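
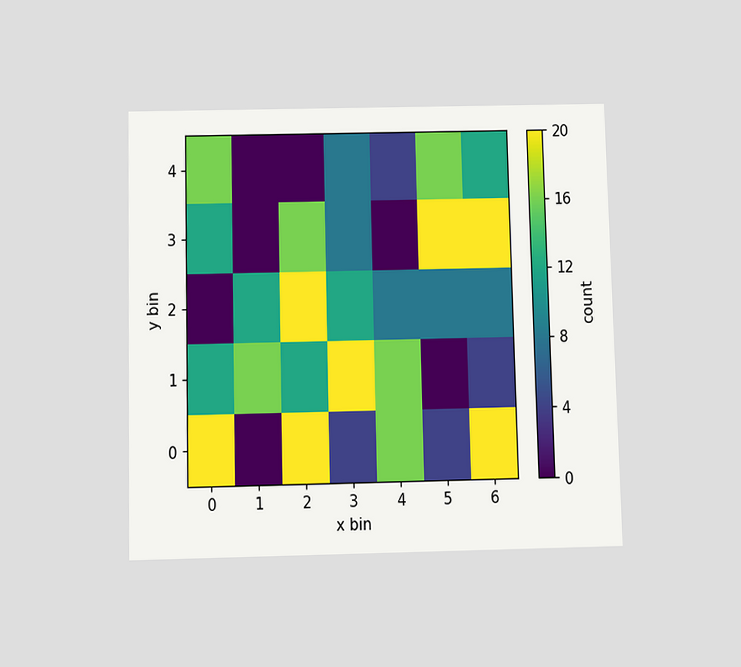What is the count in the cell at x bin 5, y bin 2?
The chart is viewed slightly from below. Matching the cell (5, 2) against the colorbar gives 8.

8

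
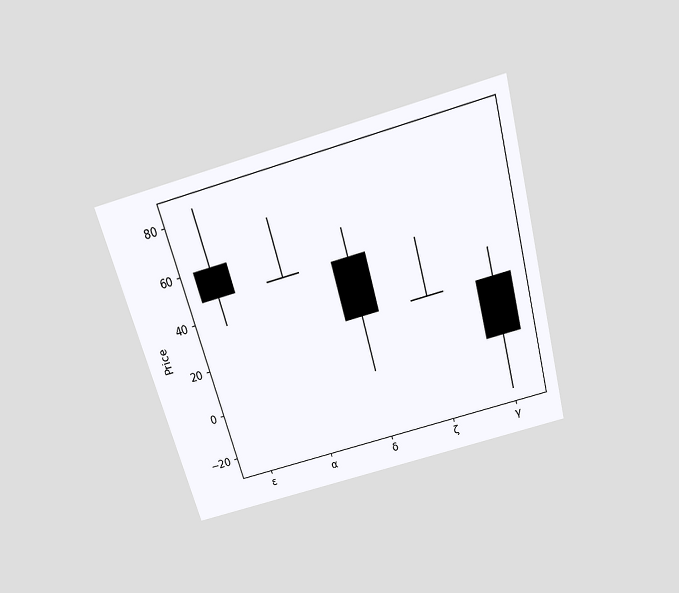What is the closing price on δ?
The chart is tilted about 15° counter-clockwise and viewed slightly from above. The δ candle closes at 24.

24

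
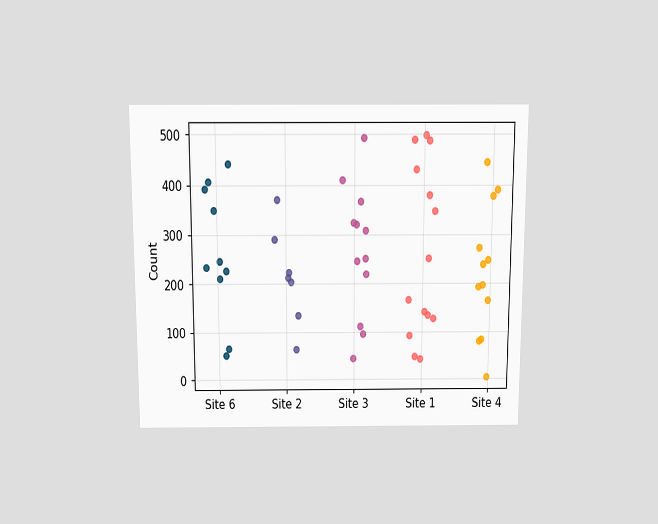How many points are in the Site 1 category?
The chart is viewed slightly from above. Counting the markers in the Site 1 column gives 14.

14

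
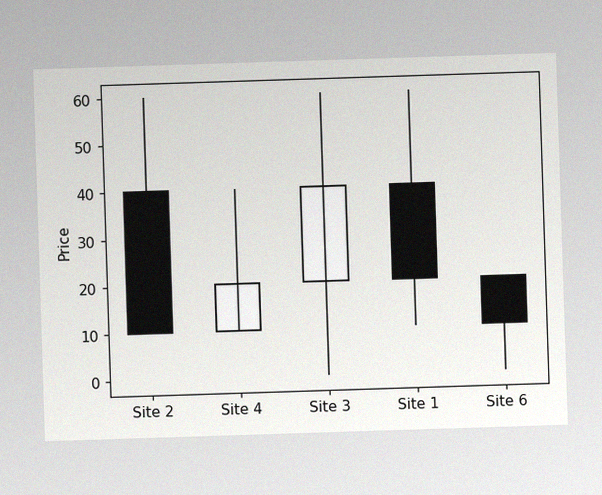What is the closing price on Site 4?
The image has some photo noise and uneven lighting. The Site 4 candle closes at 20.

20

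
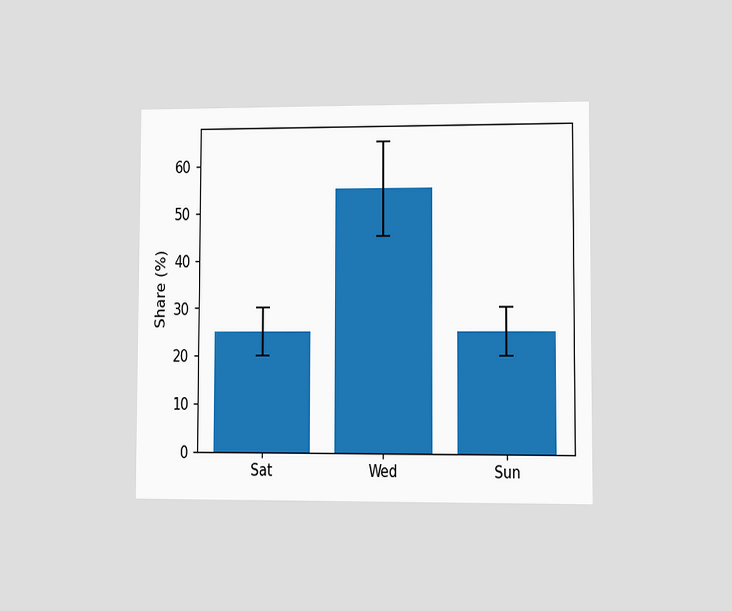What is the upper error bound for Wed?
The chart is viewed at a slight angle. The Wed bar's upper whisker reaches 65%.

65%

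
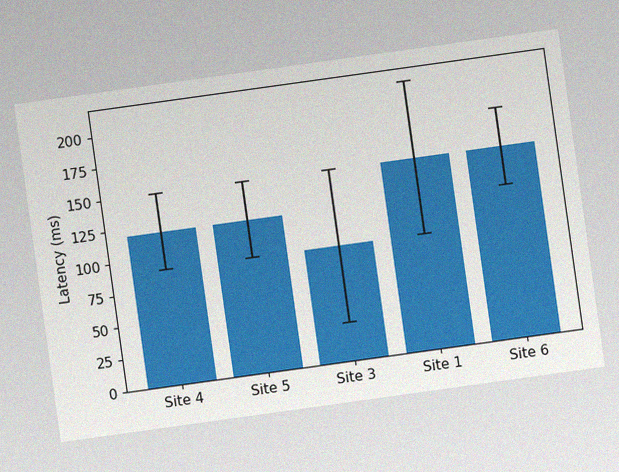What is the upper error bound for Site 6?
The chart is tilted about 8° counter-clockwise, with some photo noise. The Site 6 bar's upper whisker reaches 180ms.

180ms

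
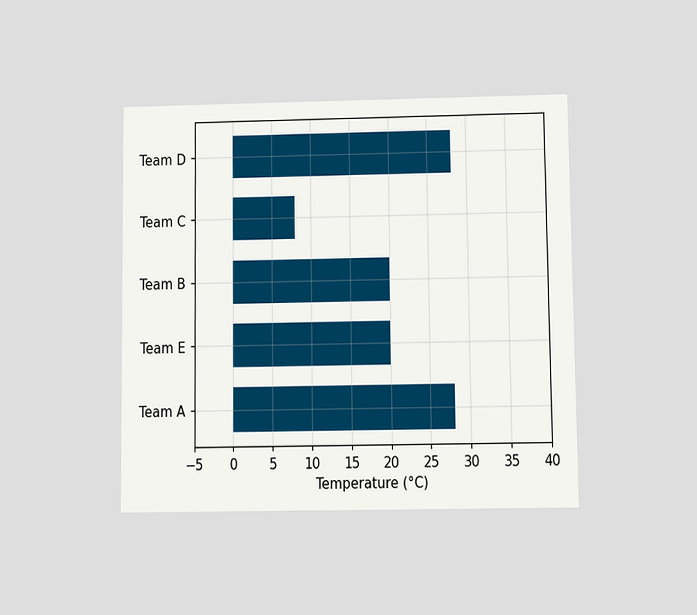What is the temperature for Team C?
8°C

The chart is viewed slightly from below. Reading along the chart's x-axis, the Team C bar reaches 8°C.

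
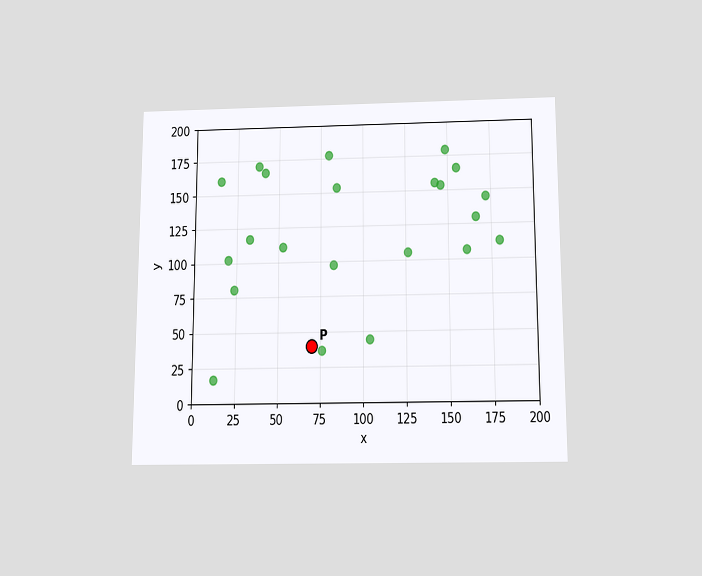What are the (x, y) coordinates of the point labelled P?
The chart is viewed slightly from below. Following the gridlines from P to each axis, P sits at (70, 40).

(70, 40)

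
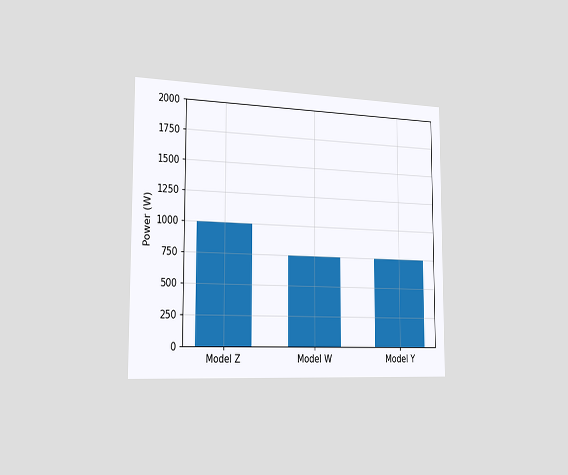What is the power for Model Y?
The chart is viewed slightly from the left. Reading along the chart's y-axis, the Model Y bar reaches 750W.

750W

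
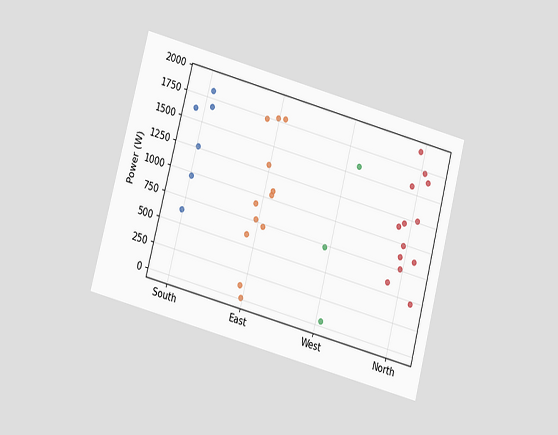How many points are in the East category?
12

The chart is tilted about 15° clockwise and viewed slightly from below. Counting the markers in the East column gives 12.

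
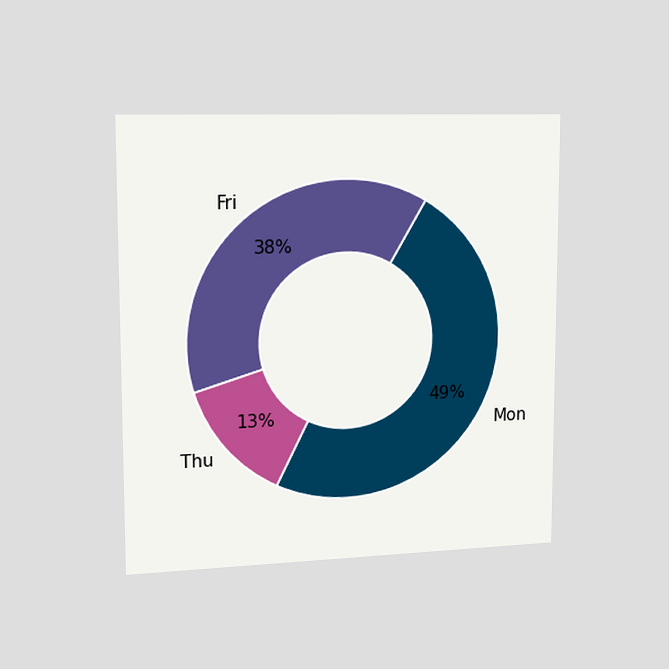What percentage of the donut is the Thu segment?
The chart is viewed slightly from the left. The Thu segment takes up 13% of the ring.

13%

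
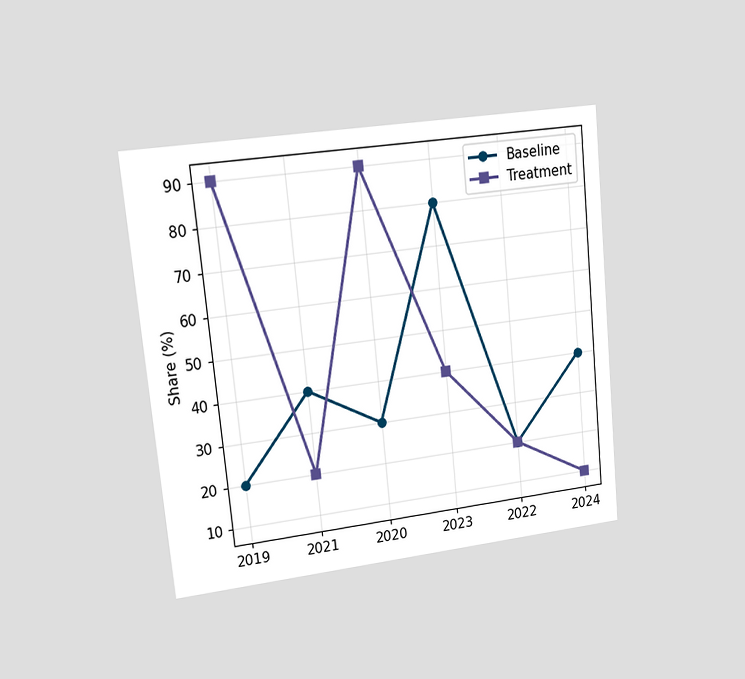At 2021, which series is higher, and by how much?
Baseline, by 20%

The chart is tilted about 6° counter-clockwise and viewed at a slight angle. At 2021, Baseline sits above the other line by 20%.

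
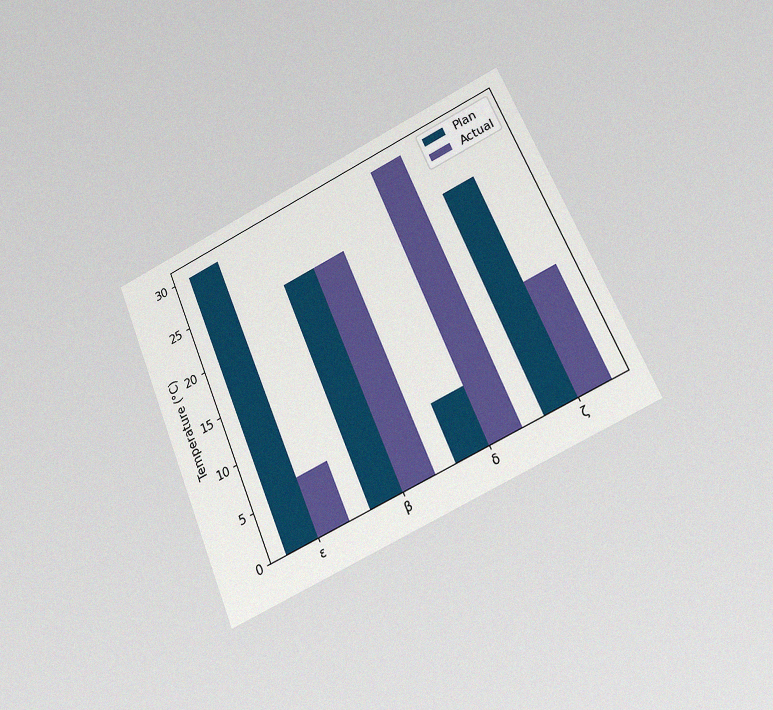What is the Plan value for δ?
6°C

The chart is tilted about 23° counter-clockwise and viewed at a slight angle, with some photo noise. The Plan bar at δ reaches 6°C on the y-axis.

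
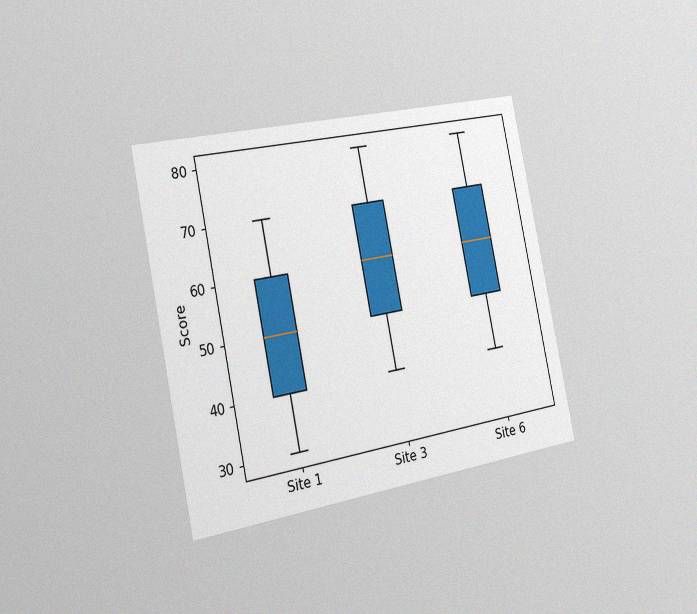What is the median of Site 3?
60

The chart is tilted about 12° counter-clockwise and viewed slightly from the left, with some photo noise. The median line in the Site 3 box sits at 60.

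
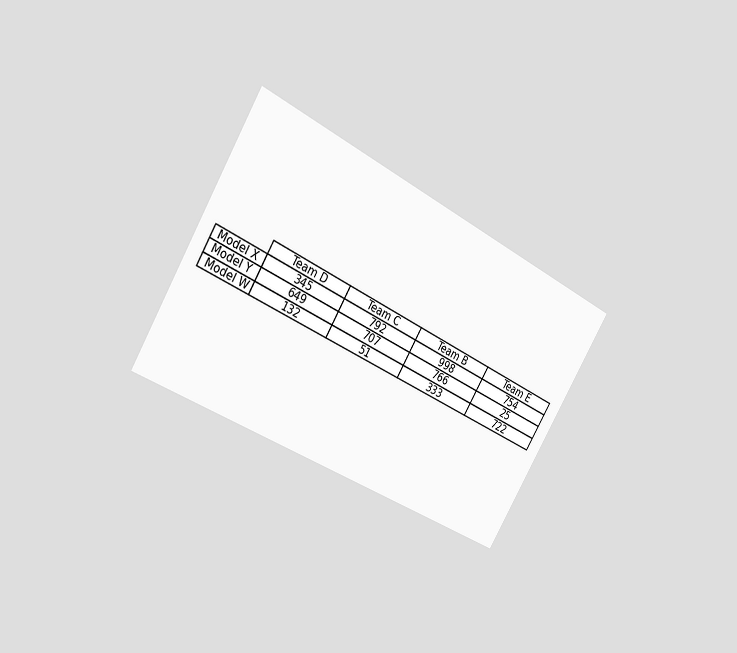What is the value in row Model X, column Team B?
998

The chart is tilted about 30° clockwise and viewed slightly from the left. The (Model X, Team B) cell reads 998.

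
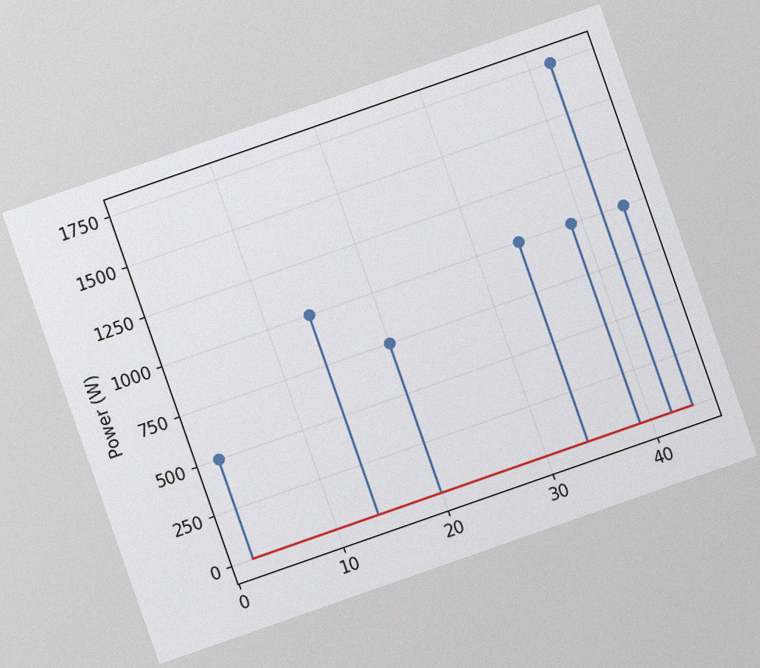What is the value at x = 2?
500W

The chart is tilted about 19° counter-clockwise, with some photo noise. The stem at x=2 reaches 500W.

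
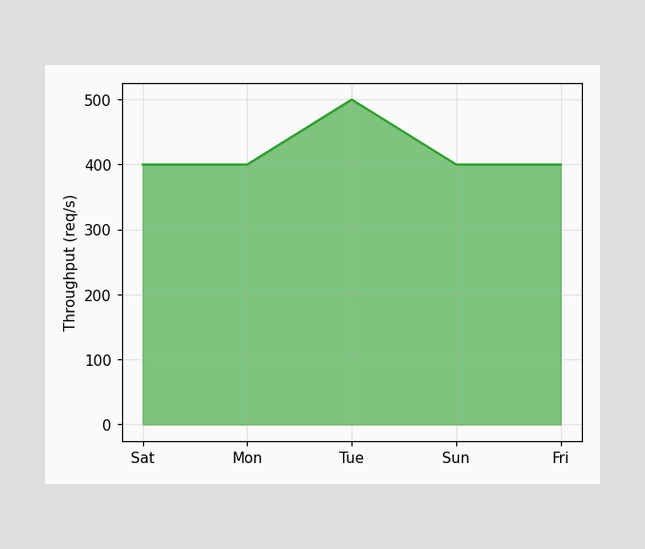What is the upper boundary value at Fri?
400req/s

At Fri the upper boundary is at 400req/s.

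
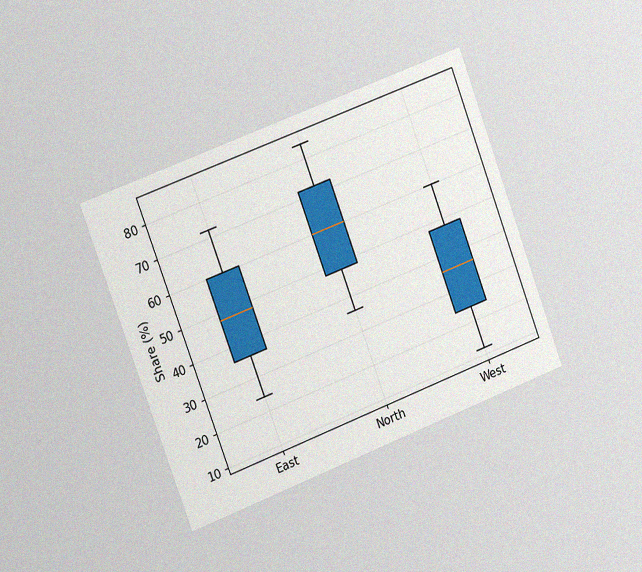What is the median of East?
The chart is tilted about 21° counter-clockwise and viewed slightly from the left, with some photo noise. The median line in the East box sits at 48%.

48%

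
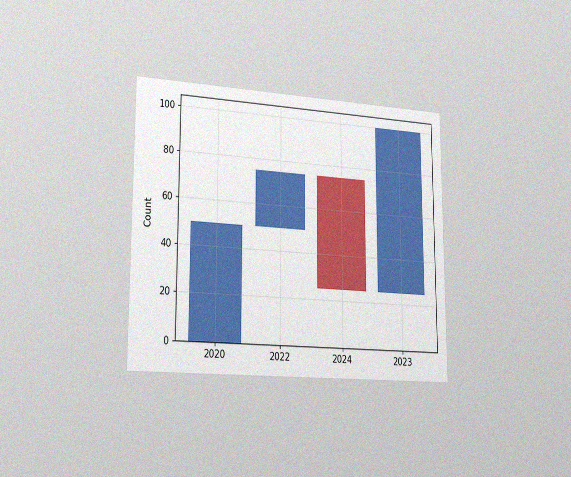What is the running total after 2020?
50

The chart is viewed slightly from the left, with some photo noise. After 2020 the running total reaches 50.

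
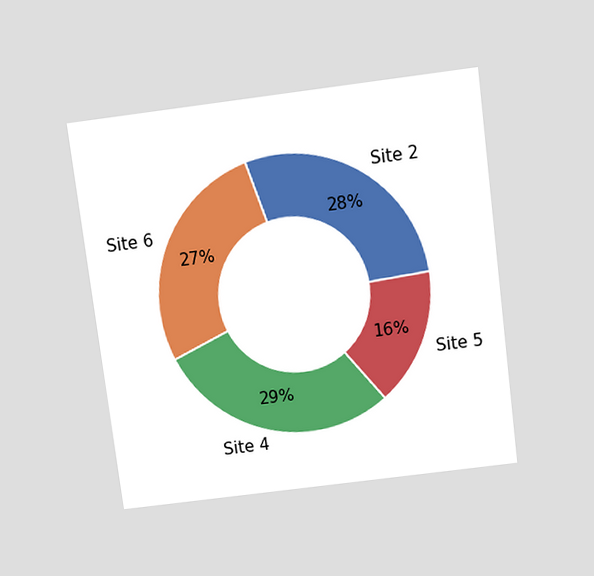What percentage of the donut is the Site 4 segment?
29%

The chart is tilted about 7° counter-clockwise and viewed slightly from above. The Site 4 segment takes up 29% of the ring.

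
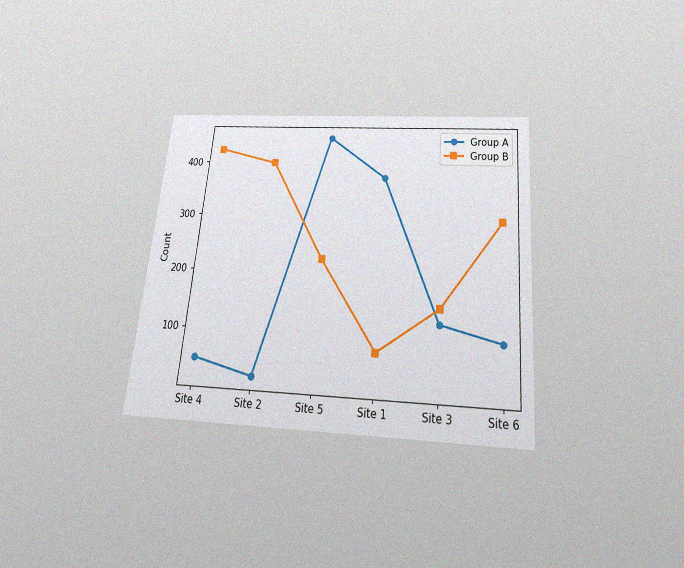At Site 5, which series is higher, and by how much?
Group A, by 225

The chart is tilted about 5° clockwise and viewed slightly from below, with some photo noise. At Site 5, Group A sits above the other line by 225.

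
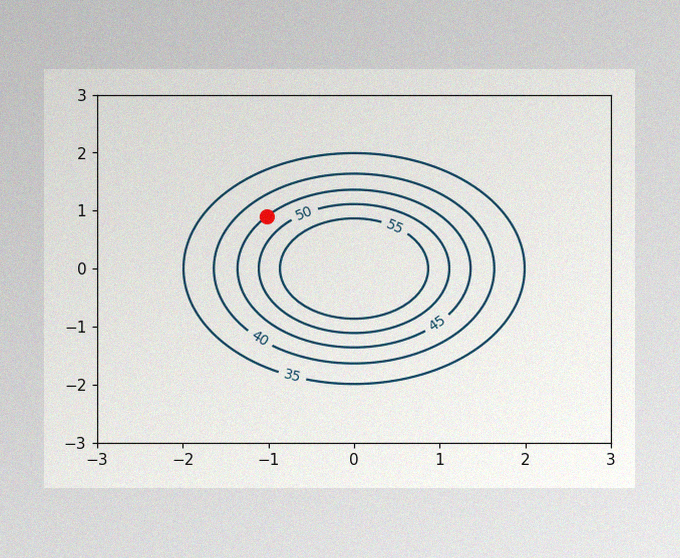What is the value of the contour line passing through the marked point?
The image has some photo noise and uneven lighting. The marked point sits on the contour labelled 45.

45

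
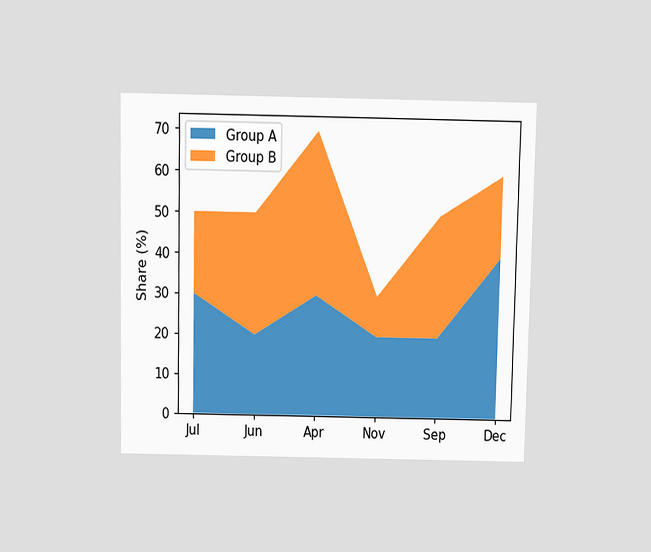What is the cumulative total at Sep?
The chart is viewed slightly from above. The stacked total at Sep reaches 50%.

50%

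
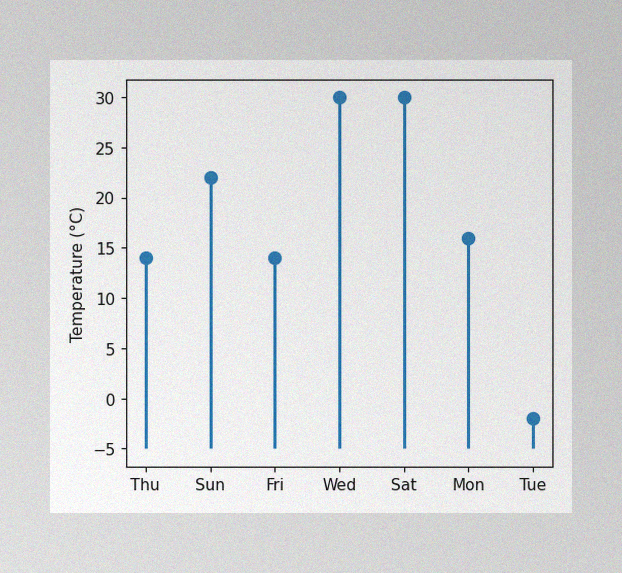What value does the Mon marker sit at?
The image has some photo noise and uneven lighting. The Mon marker sits at 16°C.

16°C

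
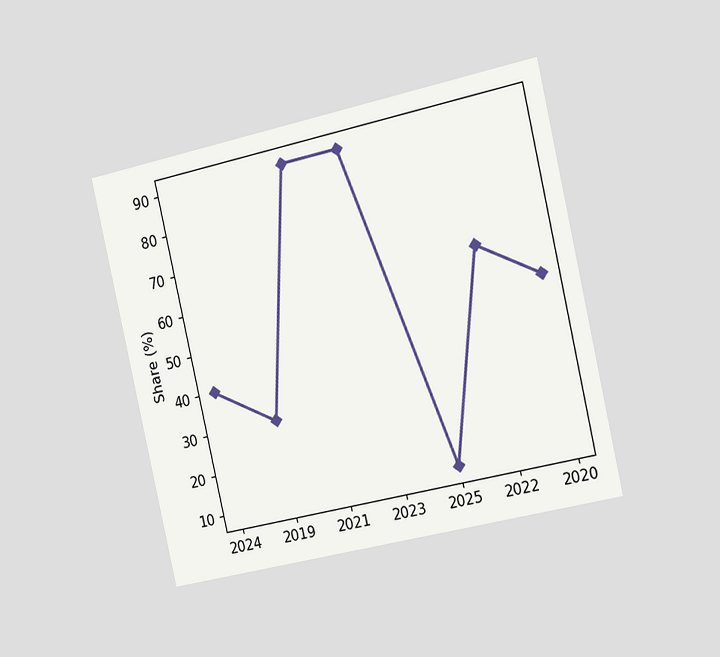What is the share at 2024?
The chart is tilted about 13° counter-clockwise and viewed slightly from the right. At 2024, the line is at 40%.

40%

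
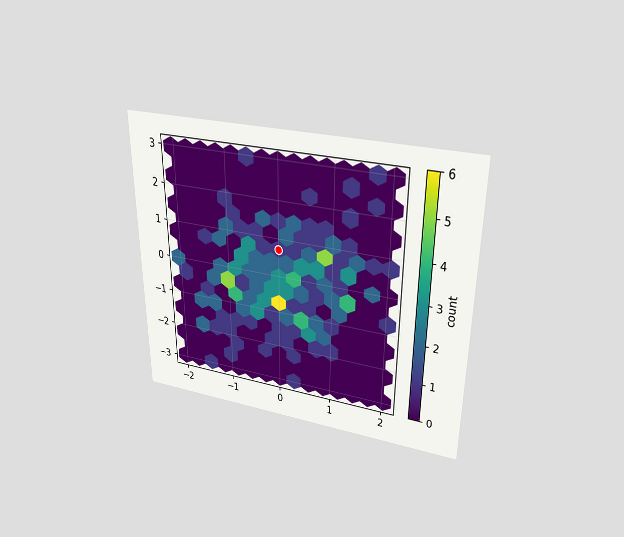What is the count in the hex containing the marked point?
1

The chart is viewed slightly from above. The marked hex reads 1 on the colorbar.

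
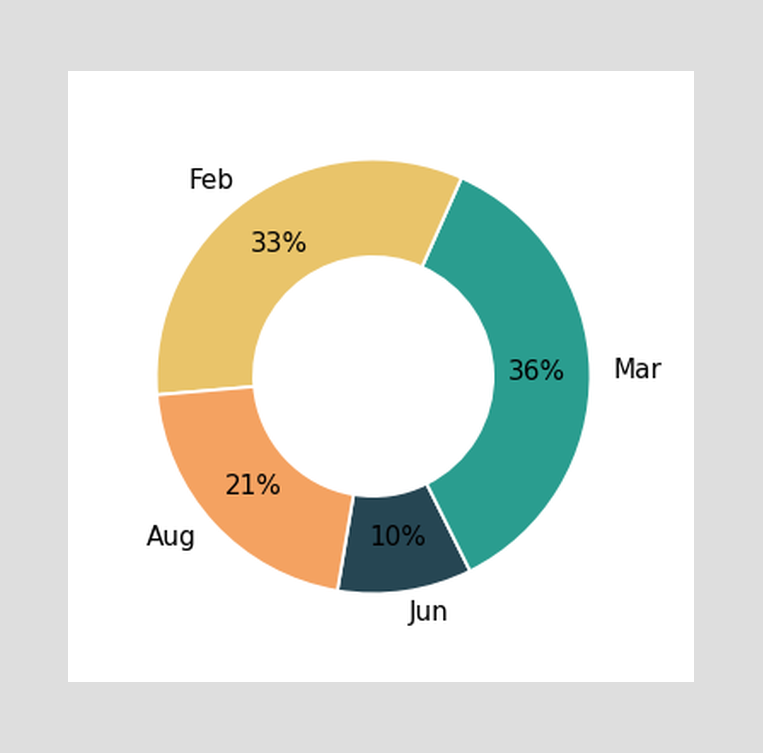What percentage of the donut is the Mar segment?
The Mar segment takes up 36% of the ring.

36%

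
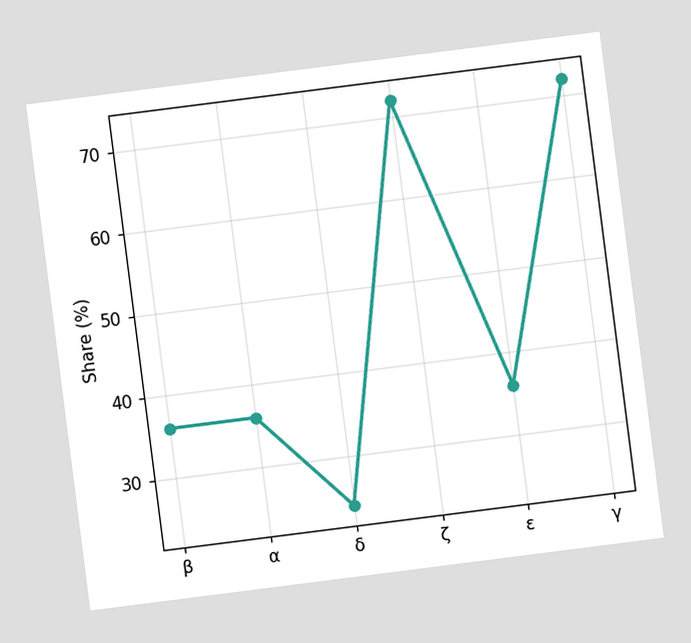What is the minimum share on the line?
24%

The chart is tilted about 7° counter-clockwise. The lowest point is at δ, and reading across to the y-axis gives 24%.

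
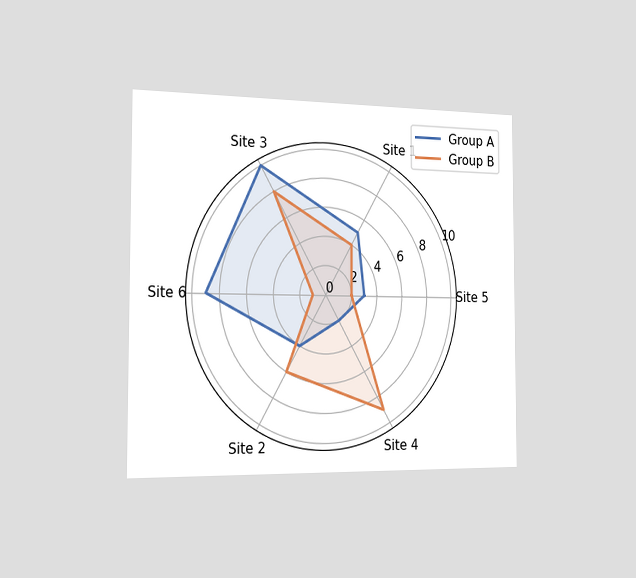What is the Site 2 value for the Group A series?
4

The chart is viewed slightly from the left. On the Site 2 axis, Group A reaches 4.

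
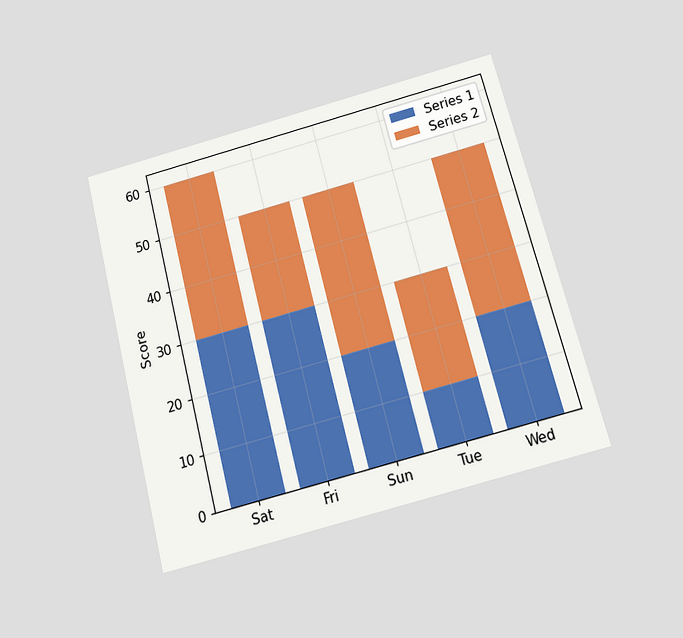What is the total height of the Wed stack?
The chart is tilted about 15° counter-clockwise and viewed slightly from below. The Wed stack's top reaches 50 on the y-axis.

50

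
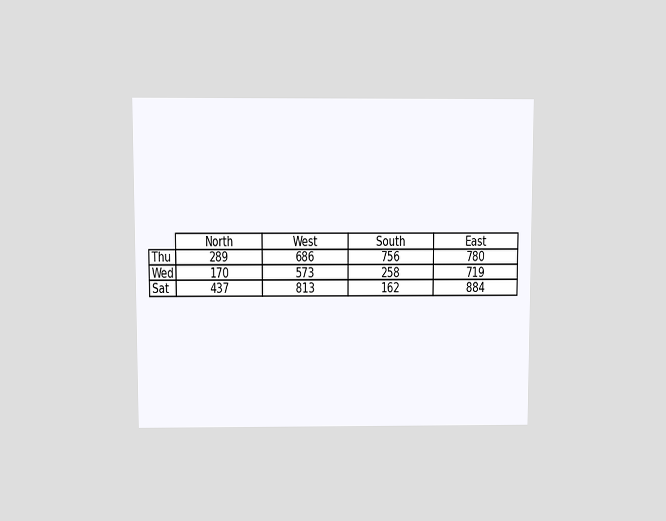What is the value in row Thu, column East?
780

The chart is viewed at a slight angle. The (Thu, East) cell reads 780.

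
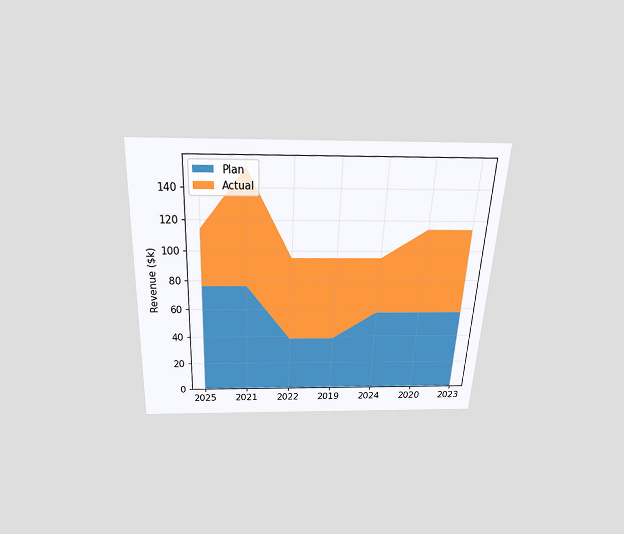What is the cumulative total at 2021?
The chart is tilted about 3° clockwise and viewed slightly from above. The stacked total at 2021 reaches $152k.

$152k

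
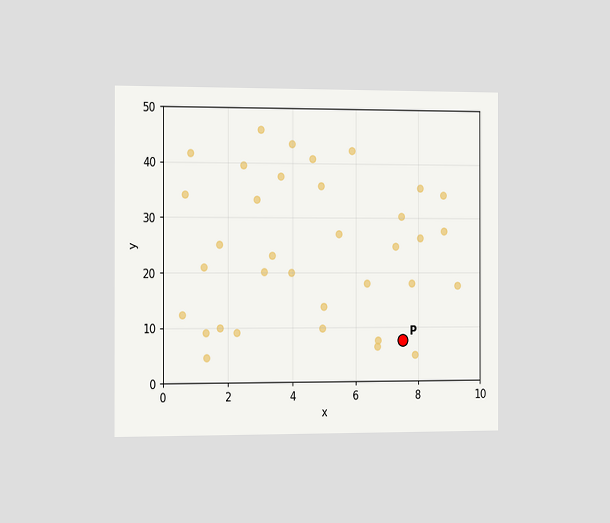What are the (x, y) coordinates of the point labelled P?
(7.5, 7.5)

The chart is viewed slightly from the left. Following the gridlines from P to each axis, P sits at (7.5, 7.5).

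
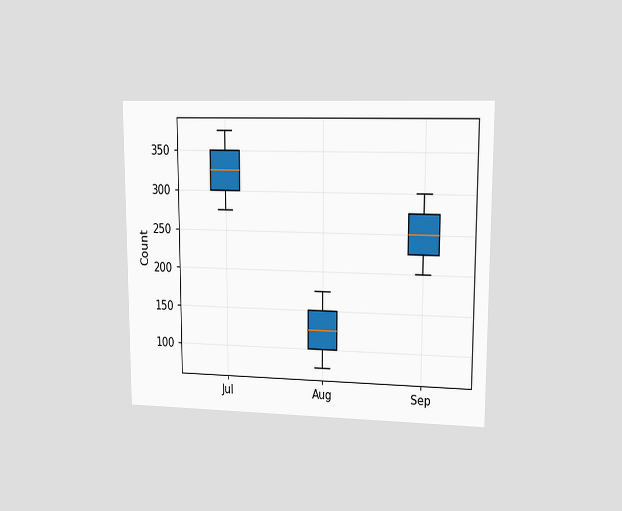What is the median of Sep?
250

The chart is viewed at a slight angle. The median line in the Sep box sits at 250.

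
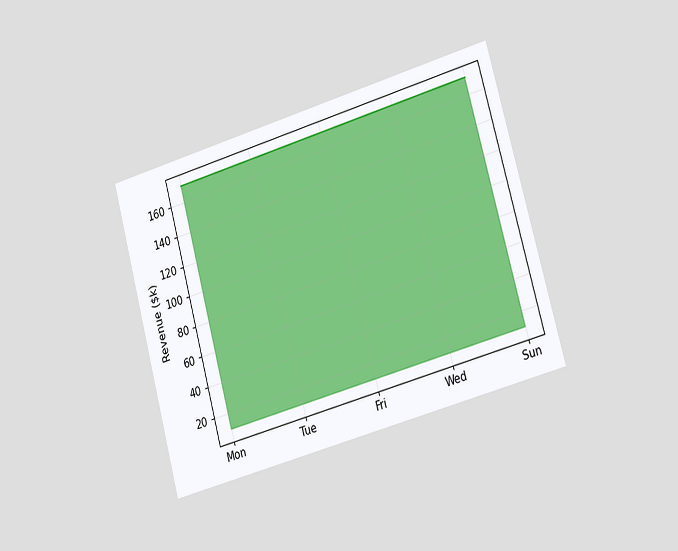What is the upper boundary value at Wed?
The chart is tilted about 15° counter-clockwise and viewed slightly from the right. At Wed the upper boundary is at $171k.

$171k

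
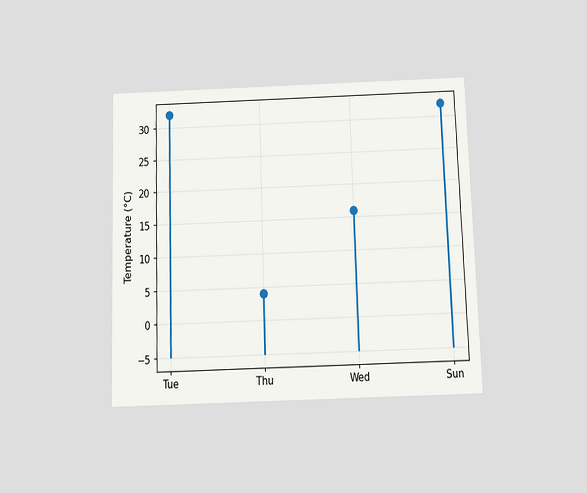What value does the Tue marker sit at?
The chart is viewed slightly from below. The Tue marker sits at 32°C.

32°C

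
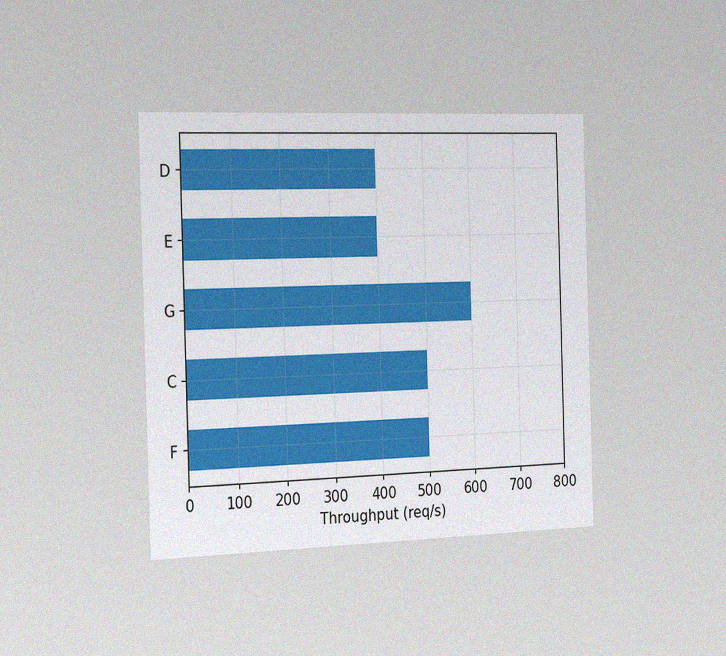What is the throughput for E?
400req/s

The chart is viewed slightly from the left, with some photo noise. Reading along the chart's x-axis, the E bar reaches 400req/s.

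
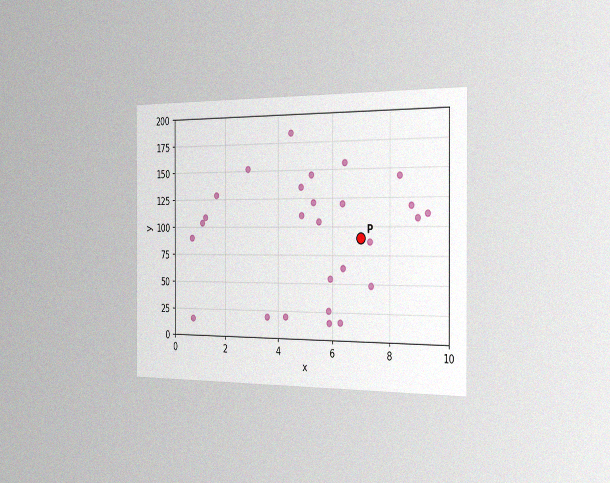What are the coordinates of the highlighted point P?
(7, 90)

The chart is viewed slightly from the right, with some photo noise. Following the gridlines from P to each axis, P sits at (7, 90).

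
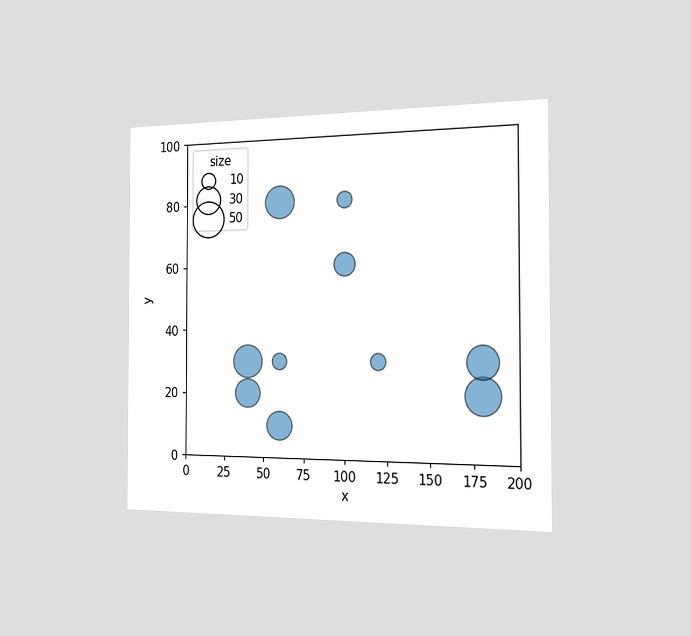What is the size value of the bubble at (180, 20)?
50

The chart is viewed slightly from the right. Matching the bubble at (180, 20) against the size legend gives 50.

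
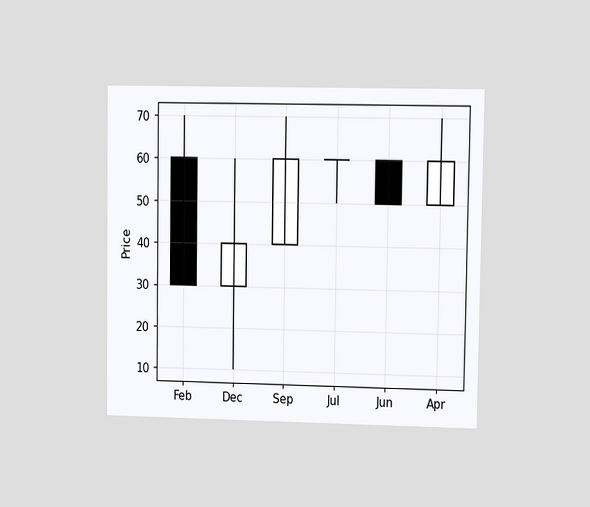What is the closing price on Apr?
The chart is viewed at a slight angle. The Apr candle closes at 60.

60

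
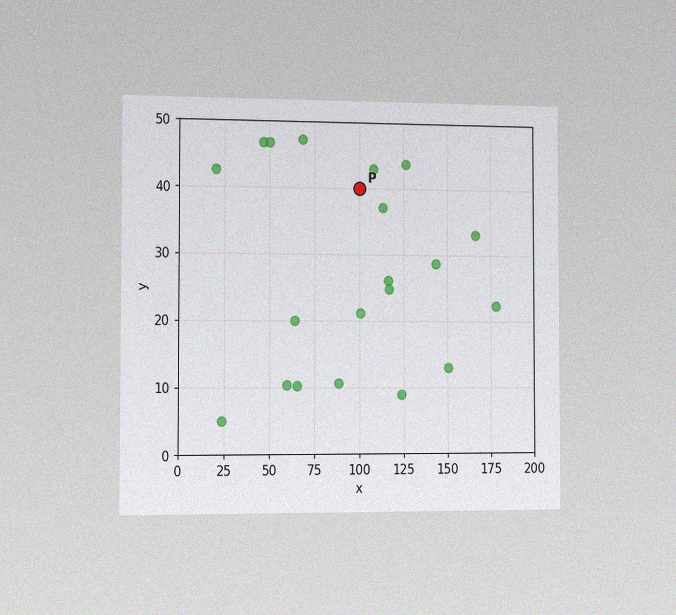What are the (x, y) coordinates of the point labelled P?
The chart is viewed slightly from the left, with some photo noise. Following the gridlines from P to each axis, P sits at (100, 40).

(100, 40)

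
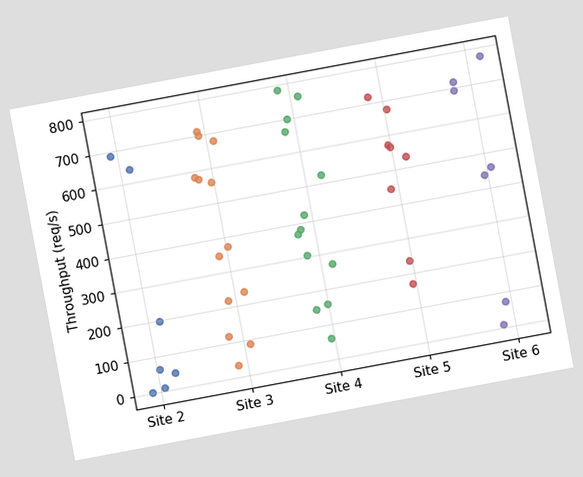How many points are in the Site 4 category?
The chart is tilted about 11° counter-clockwise. Counting the markers in the Site 4 column gives 13.

13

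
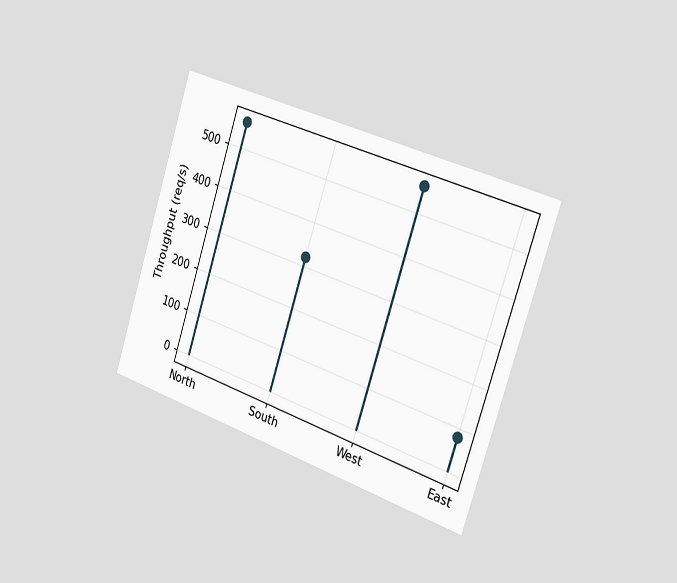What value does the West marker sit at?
The chart is tilted about 18° clockwise and viewed slightly from the right. The West marker sits at 560req/s.

560req/s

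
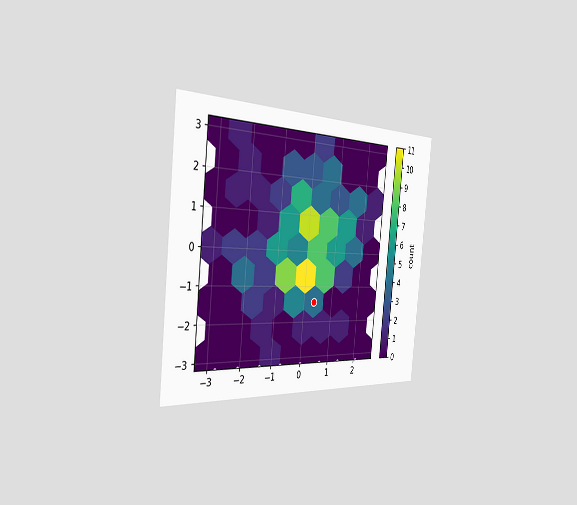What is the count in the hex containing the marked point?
4

The chart is tilted about 6° clockwise and viewed slightly from the left. The marked hex reads 4 on the colorbar.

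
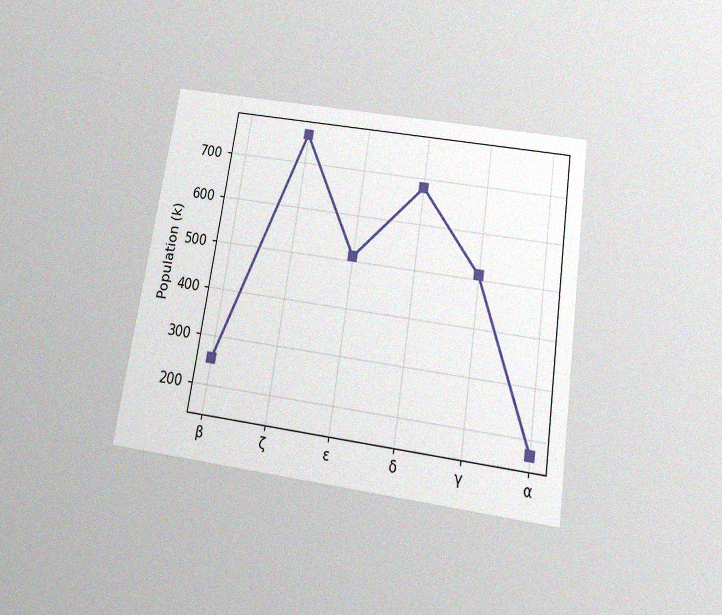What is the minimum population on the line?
170k

The chart is tilted about 9° clockwise and viewed slightly from below, with some photo noise. The lowest point is at α, and reading across to the y-axis gives 170k.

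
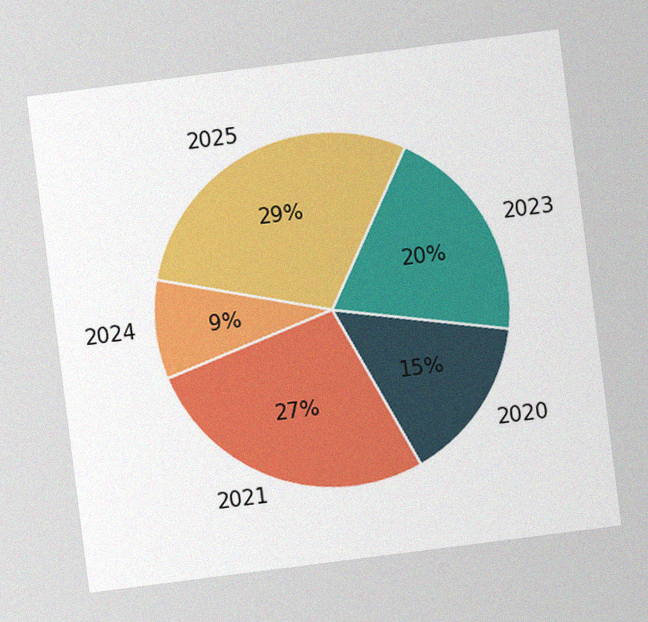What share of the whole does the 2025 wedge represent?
29%

The chart is tilted about 7° counter-clockwise, with some photo noise. The 2025 slice takes up 29% of the pie.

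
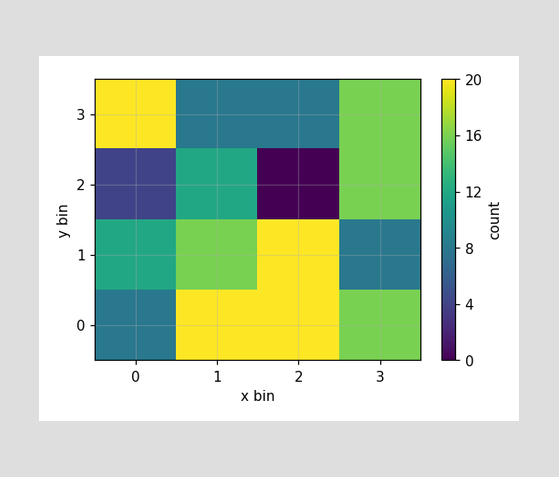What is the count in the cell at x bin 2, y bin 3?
Matching the cell (2, 3) against the colorbar gives 8.

8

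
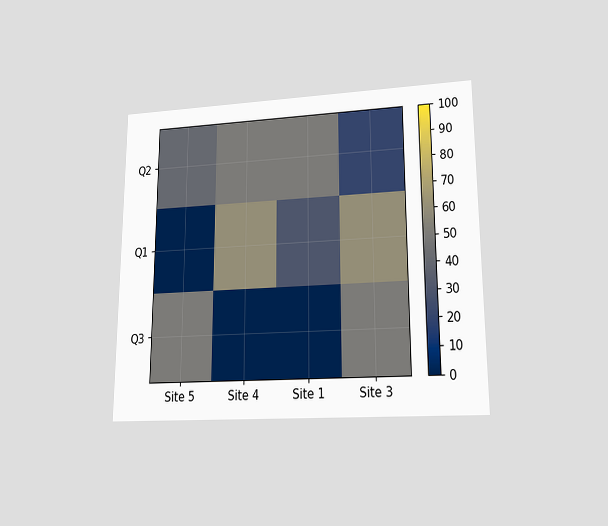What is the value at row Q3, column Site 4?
0

The chart is viewed at a slight angle. Matching cell (Q3, Site 4) against the colorbar gives 0.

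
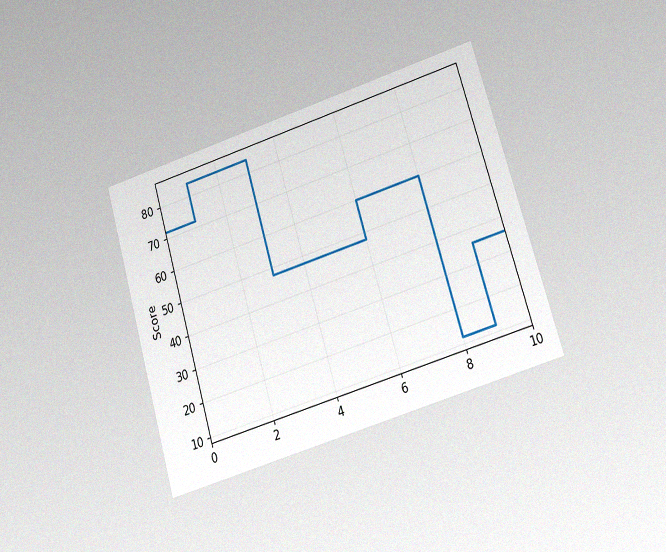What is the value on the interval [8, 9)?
12

The chart is tilted about 17° counter-clockwise and viewed at a slight angle, with some photo noise. On [8, 9) the step sits at 12.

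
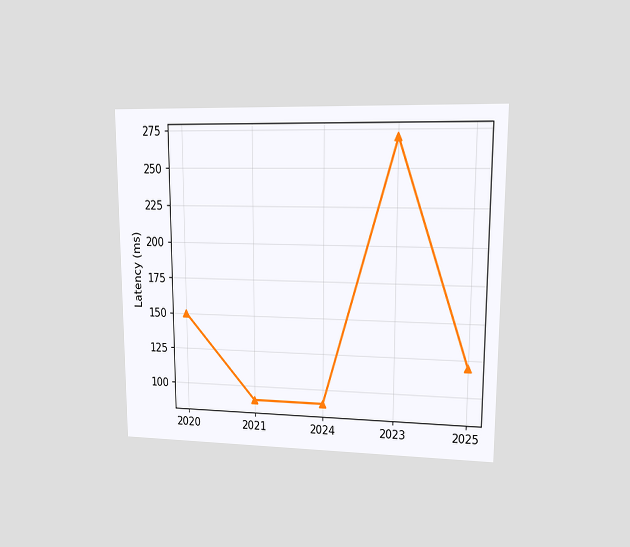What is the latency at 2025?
The chart is viewed at a slight angle. At 2025, the line is at 120ms.

120ms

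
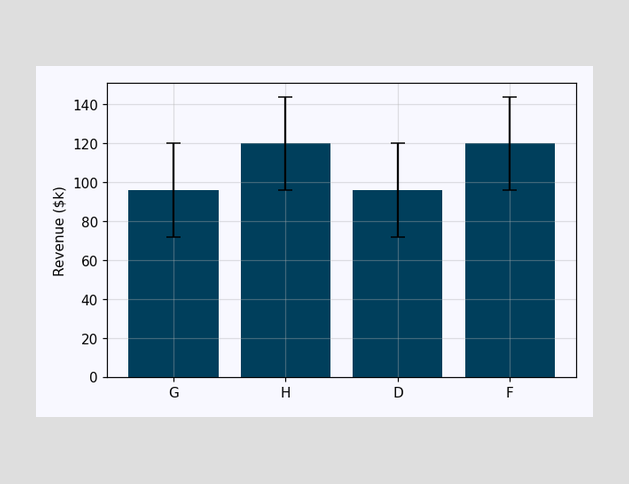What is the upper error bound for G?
The G bar's upper whisker reaches $120k.

$120k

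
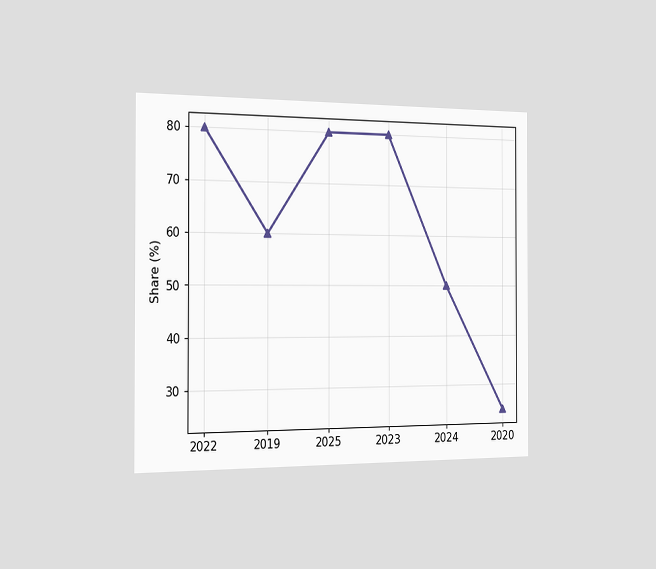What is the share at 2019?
The chart is viewed slightly from the left. At 2019, the line is at 60%.

60%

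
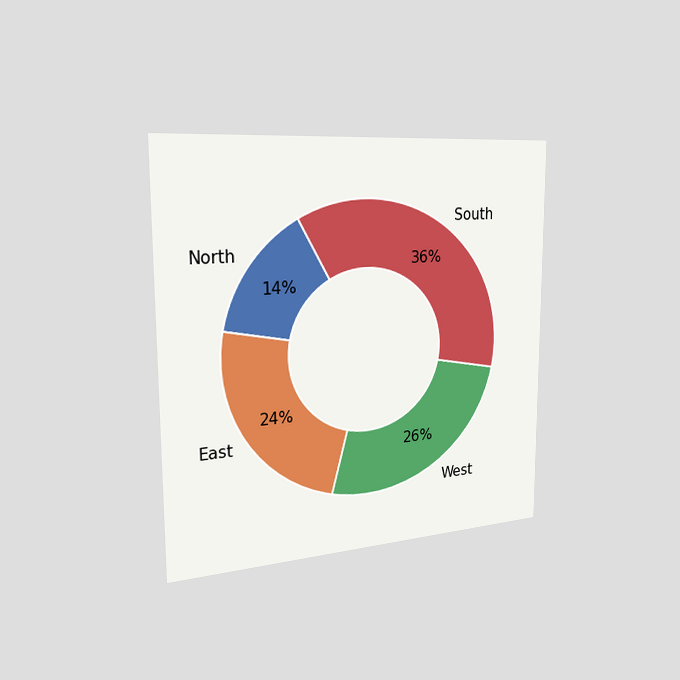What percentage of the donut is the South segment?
36%

The chart is viewed slightly from the left. The South segment takes up 36% of the ring.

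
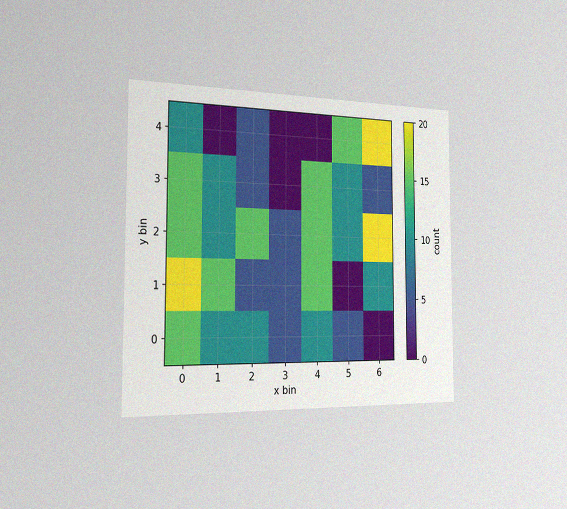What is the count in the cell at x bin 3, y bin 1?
The chart is viewed slightly from the left, with some photo noise. Matching the cell (3, 1) against the colorbar gives 5.

5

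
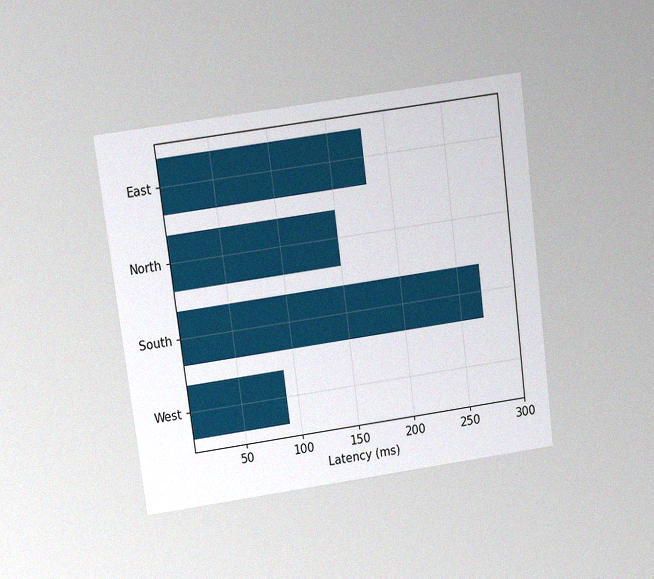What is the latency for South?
The chart is tilted about 7° counter-clockwise and viewed slightly from above, with some photo noise. Reading along the chart's x-axis, the South bar reaches 270ms.

270ms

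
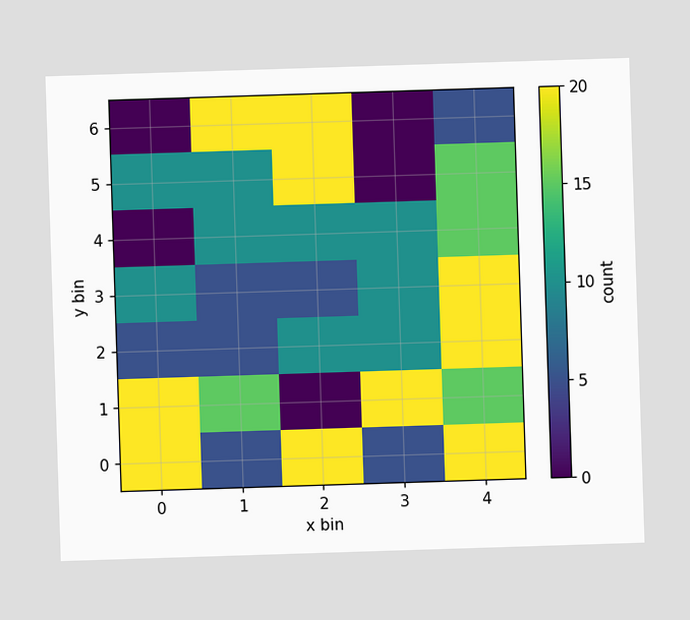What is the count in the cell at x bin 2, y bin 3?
5

Matching the cell (2, 3) against the colorbar gives 5.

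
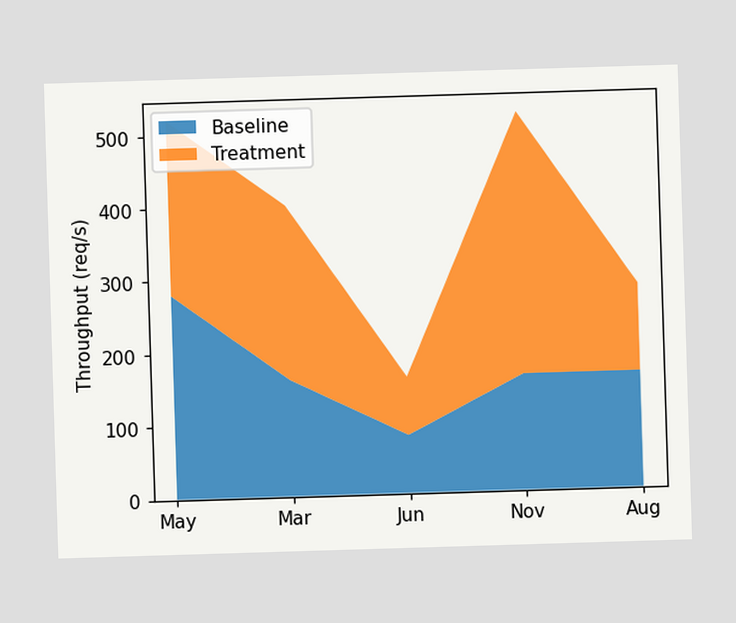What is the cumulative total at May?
The stacked total at May reaches 520req/s.

520req/s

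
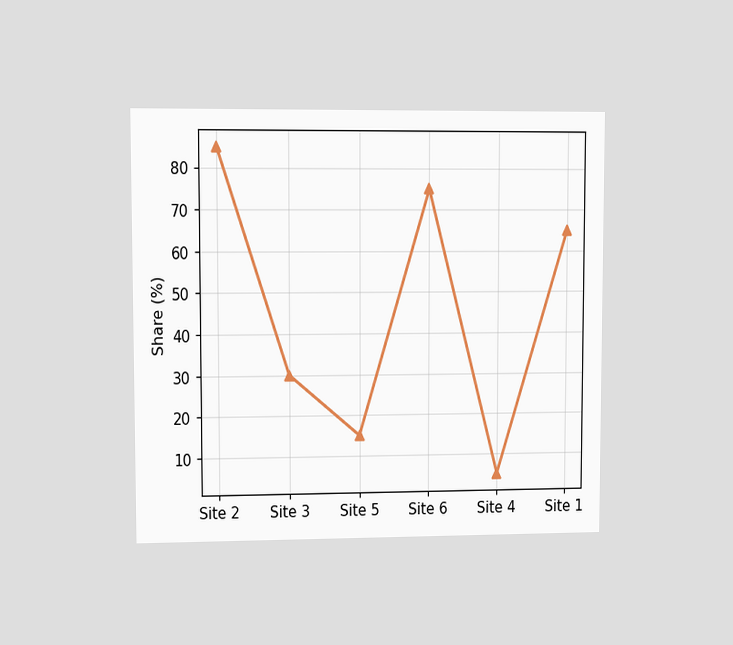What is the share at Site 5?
15%

The chart is viewed at a slight angle. At Site 5, the line is at 15%.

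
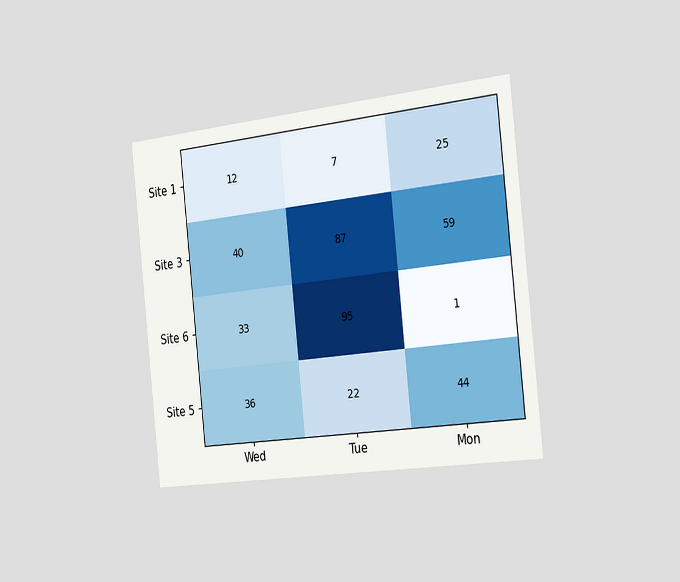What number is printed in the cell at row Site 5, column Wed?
The chart is tilted about 6° counter-clockwise and viewed slightly from the right. The (Site 5, Wed) cell reads 36.

36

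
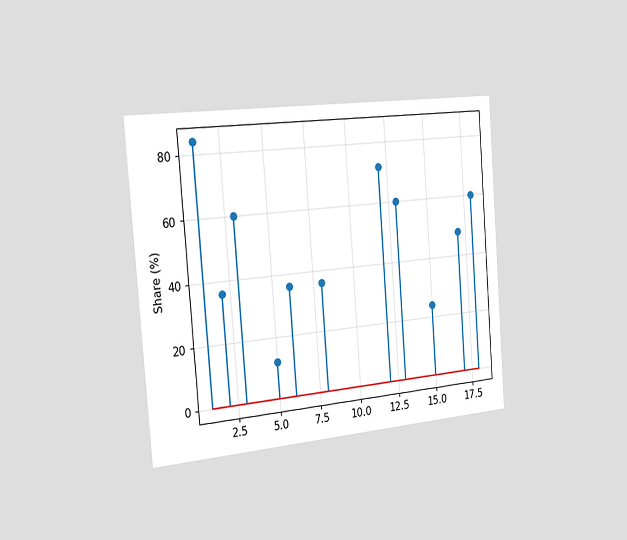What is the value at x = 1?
The chart is tilted about 4° counter-clockwise and viewed slightly from the left. The stem at x=1 reaches 84%.

84%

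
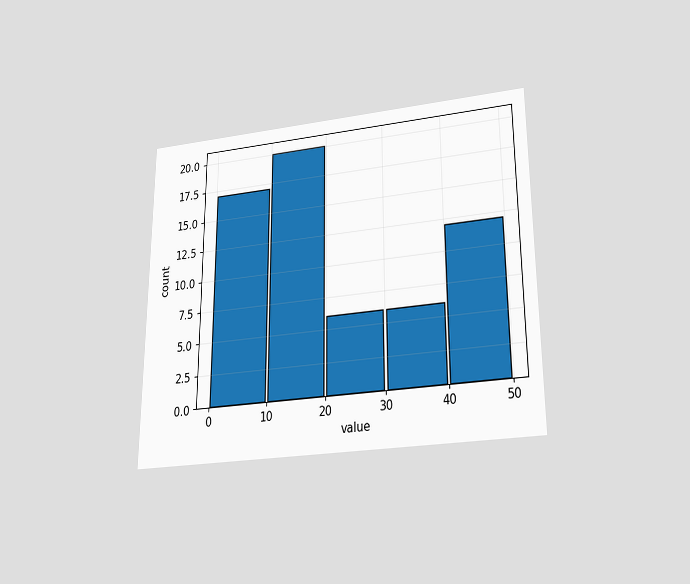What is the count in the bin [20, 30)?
The chart is viewed slightly from below. The [20, 30) bin has height 6.

6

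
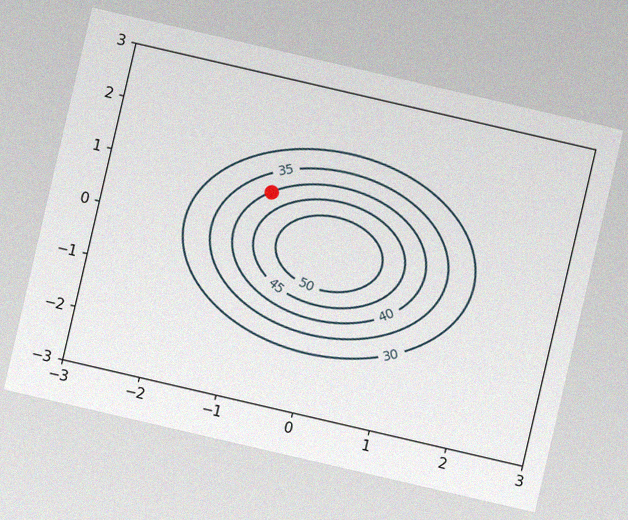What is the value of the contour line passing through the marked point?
The chart is tilted about 13° clockwise, with some photo noise. The marked point sits on the contour labelled 40.

40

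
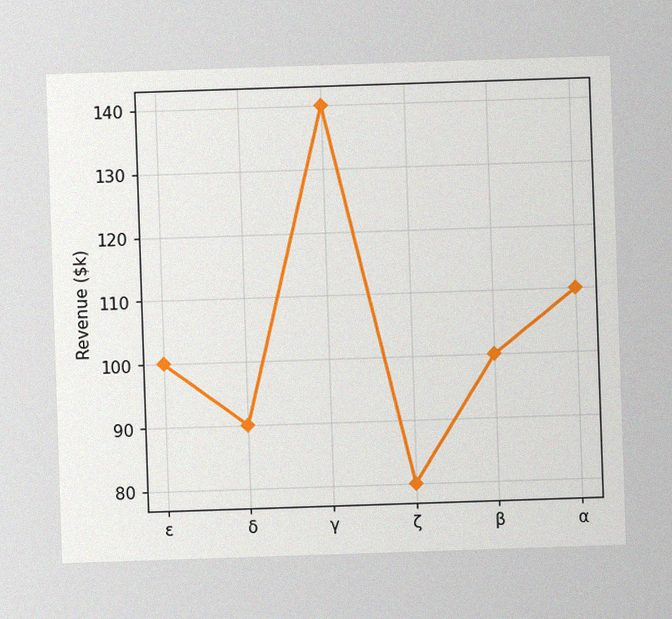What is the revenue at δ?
$90k

The image has some photo noise and uneven lighting. At δ, the line is at $90k.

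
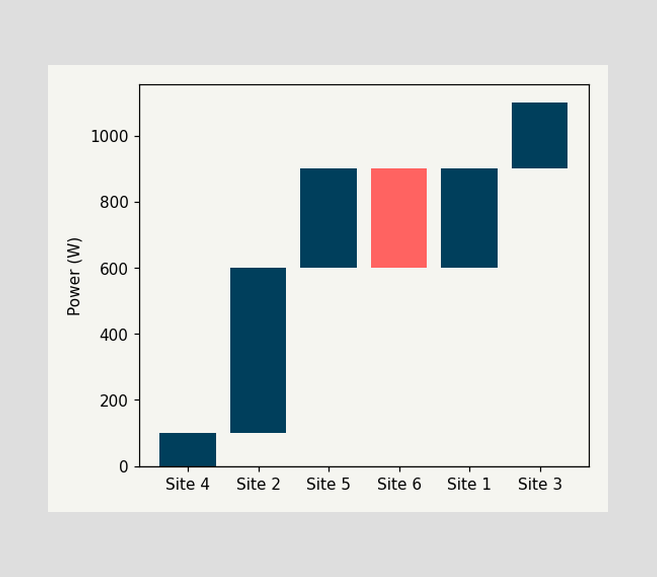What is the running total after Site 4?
After Site 4 the running total reaches 100W.

100W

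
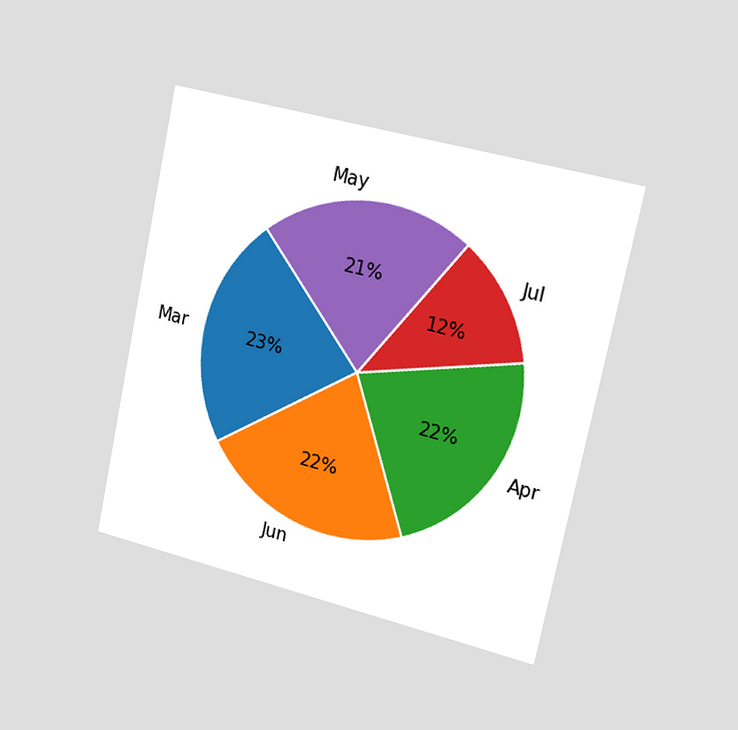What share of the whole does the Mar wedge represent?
23%

The chart is tilted about 12° clockwise and viewed slightly from the right. The Mar slice takes up 23% of the pie.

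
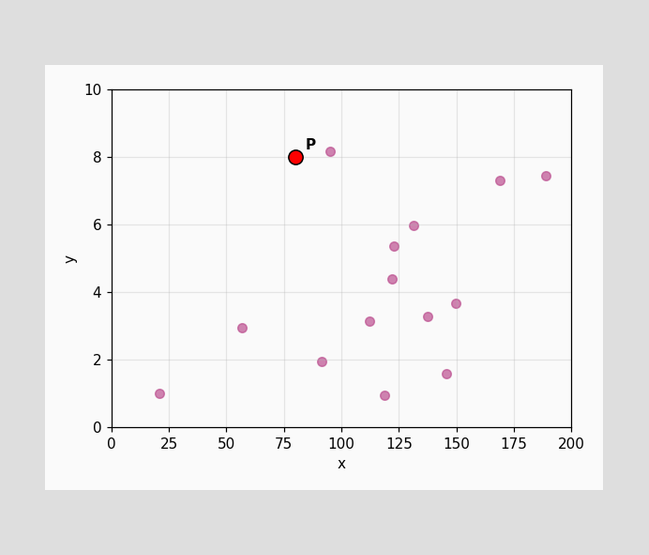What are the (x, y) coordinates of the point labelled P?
Following the gridlines from P to each axis, P sits at (80, 8).

(80, 8)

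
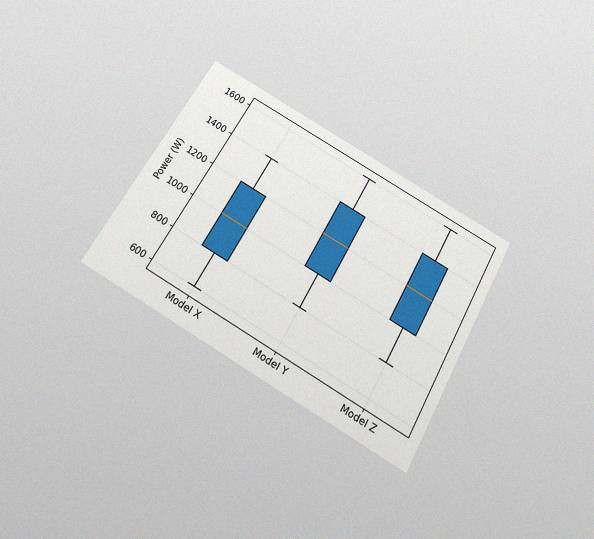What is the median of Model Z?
The chart is tilted about 29° clockwise and viewed slightly from below, with some photo noise. The median line in the Model Z box sits at 1200W.

1200W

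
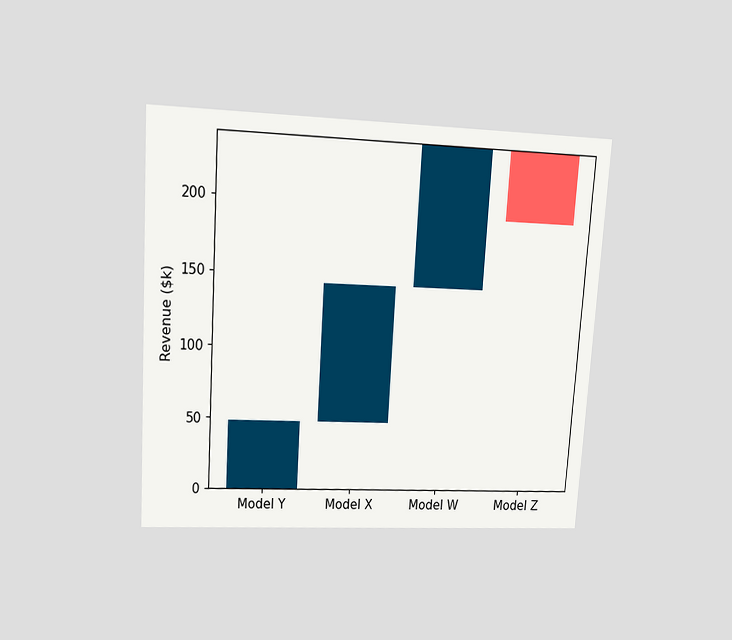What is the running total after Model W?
$240k

The chart is tilted about 4° clockwise and viewed at a slight angle. After Model W the running total reaches $240k.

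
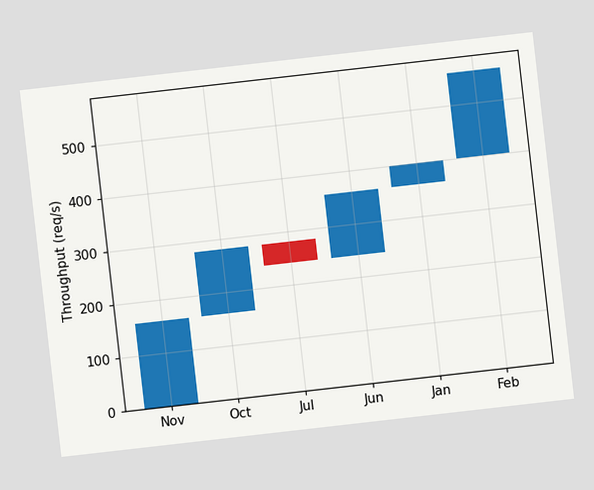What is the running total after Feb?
The chart is tilted about 6° counter-clockwise. After Feb the running total reaches 560req/s.

560req/s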